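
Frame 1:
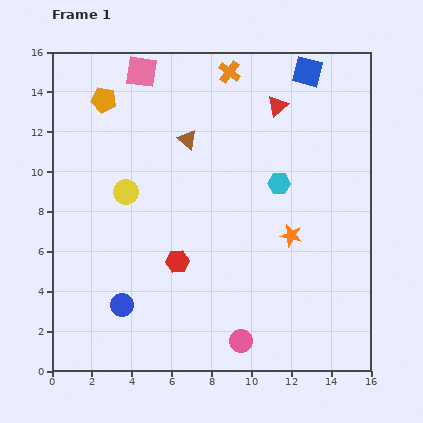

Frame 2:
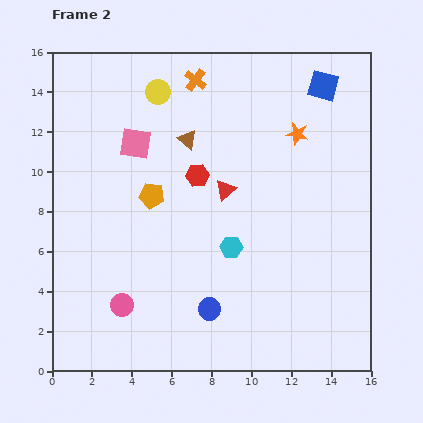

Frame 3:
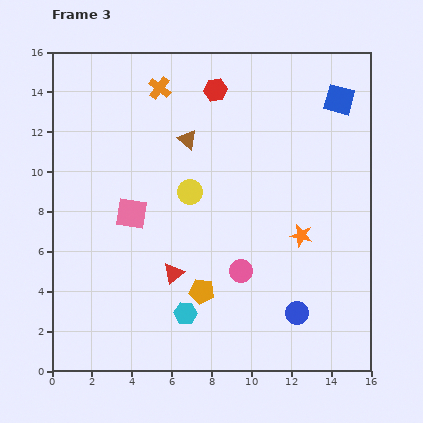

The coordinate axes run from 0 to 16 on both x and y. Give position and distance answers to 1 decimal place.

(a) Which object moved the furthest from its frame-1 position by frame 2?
the pink circle

(moved 6.3; next 5.4)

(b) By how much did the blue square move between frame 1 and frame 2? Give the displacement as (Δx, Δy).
(0.8, -0.7)

The blue square was at (12.8, 15.0) in frame 1 and (13.6, 14.3) in frame 2.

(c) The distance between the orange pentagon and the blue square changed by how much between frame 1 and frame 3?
+1.5

Distance in frame 1: 10.3. Distance in frame 3: 11.8.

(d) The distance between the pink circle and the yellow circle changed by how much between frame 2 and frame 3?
-6.1

Distance in frame 2: 10.9. Distance in frame 3: 4.8.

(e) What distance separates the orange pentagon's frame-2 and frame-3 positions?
5.4

The orange pentagon moved from (5.0, 8.8) to (7.5, 4.0), a distance of √(2.5² + 4.8²) ≈ 5.4.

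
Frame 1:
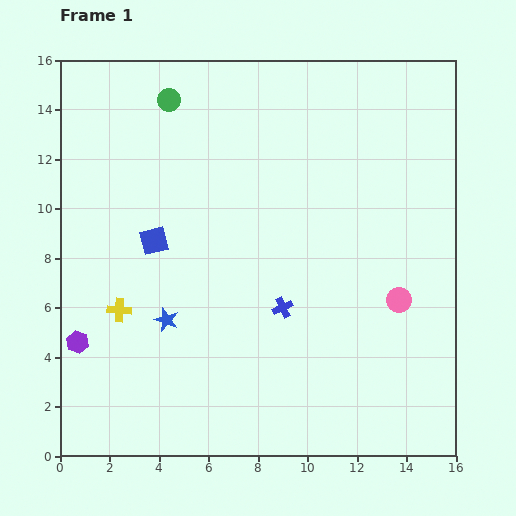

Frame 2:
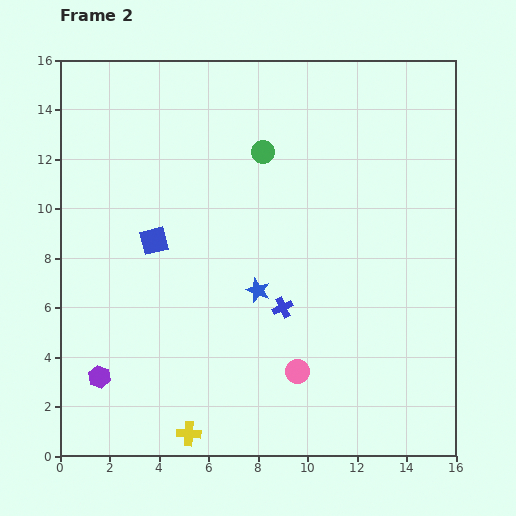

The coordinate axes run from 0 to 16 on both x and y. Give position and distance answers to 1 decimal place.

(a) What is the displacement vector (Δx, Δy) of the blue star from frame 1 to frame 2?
(3.7, 1.2)

The blue star was at (4.3, 5.5) in frame 1 and (8.0, 6.7) in frame 2.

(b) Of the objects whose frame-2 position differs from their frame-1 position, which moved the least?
the purple hexagon

(moved 1.7)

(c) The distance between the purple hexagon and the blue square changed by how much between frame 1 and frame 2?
+0.8

Distance in frame 1: 5.1. Distance in frame 2: 5.9.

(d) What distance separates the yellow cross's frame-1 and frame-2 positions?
5.7

The yellow cross moved from (2.4, 5.9) to (5.2, 0.9), a distance of √(2.8² + 5.0²) ≈ 5.7.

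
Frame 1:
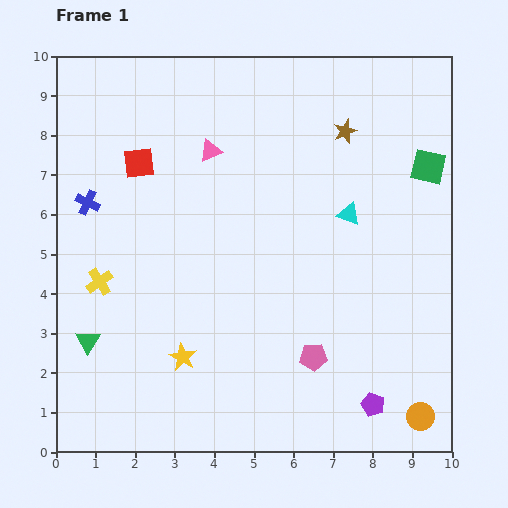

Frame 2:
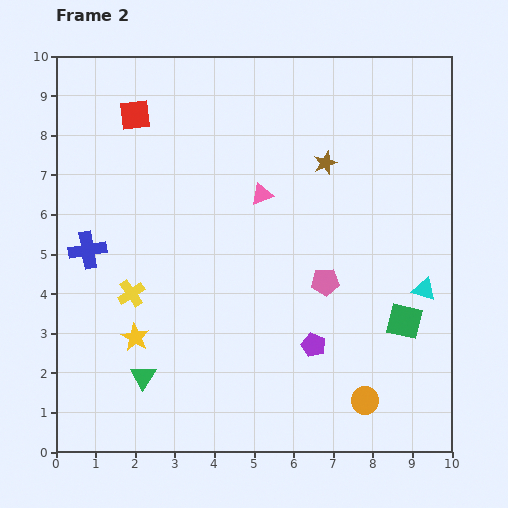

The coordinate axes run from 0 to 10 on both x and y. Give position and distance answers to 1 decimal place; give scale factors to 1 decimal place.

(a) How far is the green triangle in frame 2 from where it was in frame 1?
1.7

The green triangle moved from (0.8, 2.8) to (2.2, 1.9), a distance of √(1.4² + 0.9²) ≈ 1.7.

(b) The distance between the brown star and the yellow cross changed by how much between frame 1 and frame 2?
-1.4

Distance in frame 1: 7.3. Distance in frame 2: 5.9.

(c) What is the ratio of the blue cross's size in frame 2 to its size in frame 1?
1.5×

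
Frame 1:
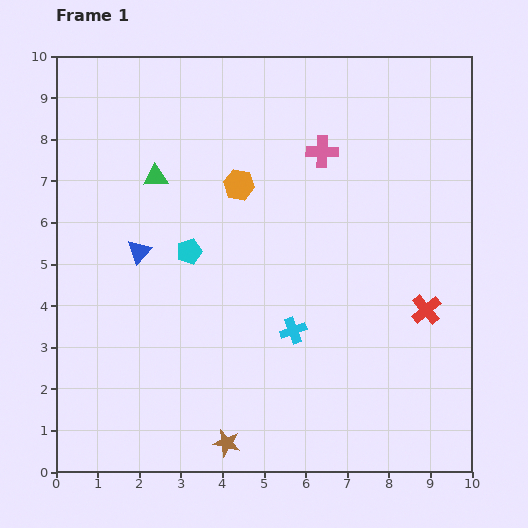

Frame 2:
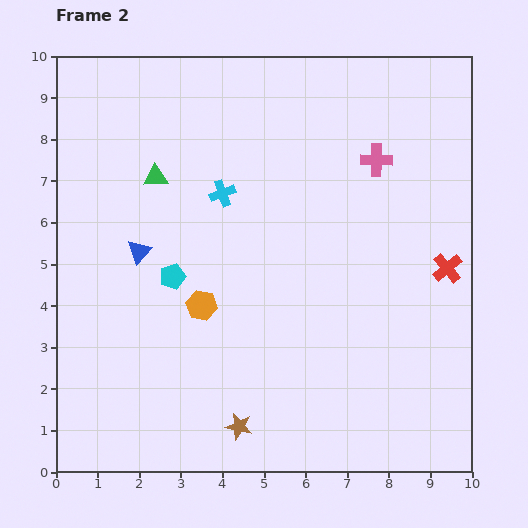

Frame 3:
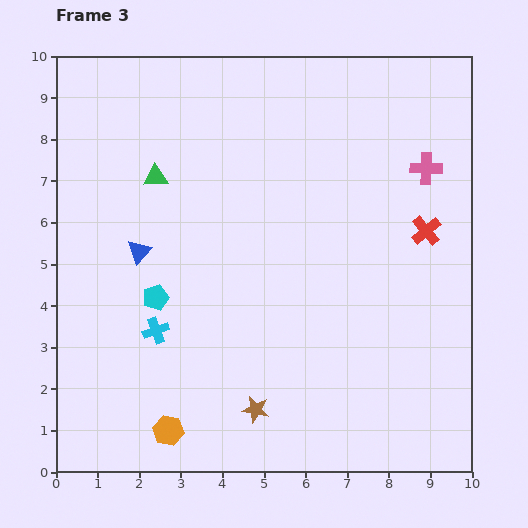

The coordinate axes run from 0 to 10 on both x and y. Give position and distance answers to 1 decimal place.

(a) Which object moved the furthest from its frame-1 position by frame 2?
the cyan cross

(moved 3.7; next 3.0)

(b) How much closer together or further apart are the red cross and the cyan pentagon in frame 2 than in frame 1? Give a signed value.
+0.7

Distance in frame 1: 5.9. Distance in frame 2: 6.6.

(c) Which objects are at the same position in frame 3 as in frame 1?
the blue triangle, the green triangle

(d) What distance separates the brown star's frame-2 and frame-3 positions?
0.6

The brown star moved from (4.4, 1.1) to (4.8, 1.5), a distance of √(0.4² + 0.4²) ≈ 0.6.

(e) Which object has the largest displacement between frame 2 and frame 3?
the cyan cross

(moved 3.7; next 3.1)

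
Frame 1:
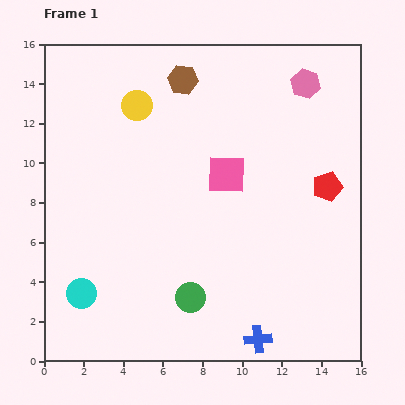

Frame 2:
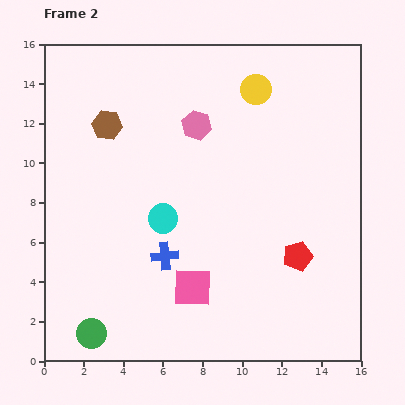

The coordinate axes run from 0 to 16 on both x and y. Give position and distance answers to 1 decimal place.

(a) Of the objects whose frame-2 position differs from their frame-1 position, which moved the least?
the red pentagon

(moved 3.8)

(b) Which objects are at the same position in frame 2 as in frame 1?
none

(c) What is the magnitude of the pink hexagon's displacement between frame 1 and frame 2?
5.9

The pink hexagon moved from (13.2, 14.0) to (7.7, 11.9), a distance of √(5.5² + 2.1²) ≈ 5.9.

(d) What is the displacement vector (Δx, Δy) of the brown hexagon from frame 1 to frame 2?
(-3.8, -2.3)

The brown hexagon was at (7.0, 14.2) in frame 1 and (3.2, 11.9) in frame 2.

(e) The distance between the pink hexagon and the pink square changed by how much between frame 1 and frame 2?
+2.1

Distance in frame 1: 6.1. Distance in frame 2: 8.2.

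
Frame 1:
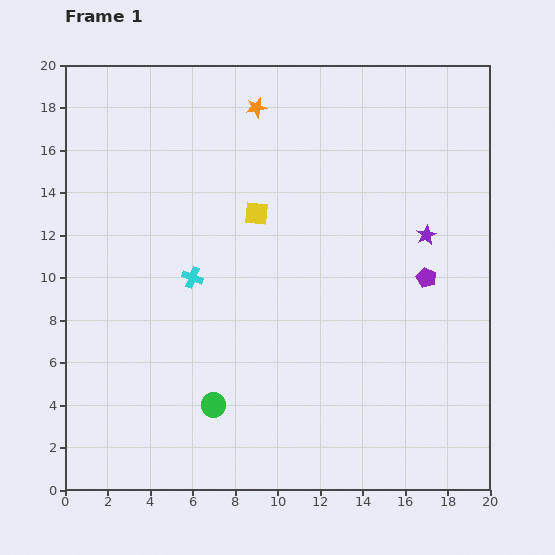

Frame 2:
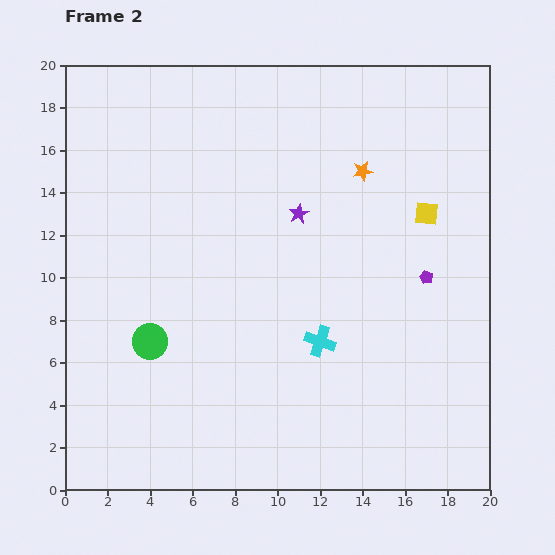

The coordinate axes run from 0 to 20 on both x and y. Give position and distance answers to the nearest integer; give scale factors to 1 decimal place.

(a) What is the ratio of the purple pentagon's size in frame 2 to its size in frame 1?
0.7×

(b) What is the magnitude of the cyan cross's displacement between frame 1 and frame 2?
7

The cyan cross moved from (6, 10) to (12, 7), a distance of √(6² + 3²) ≈ 7.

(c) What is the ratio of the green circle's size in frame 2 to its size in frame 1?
1.5×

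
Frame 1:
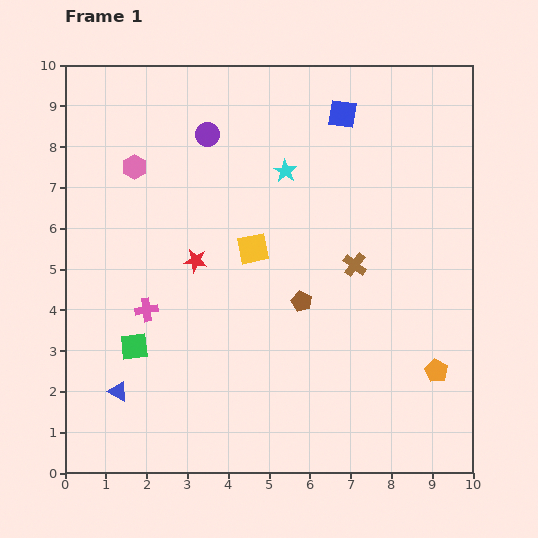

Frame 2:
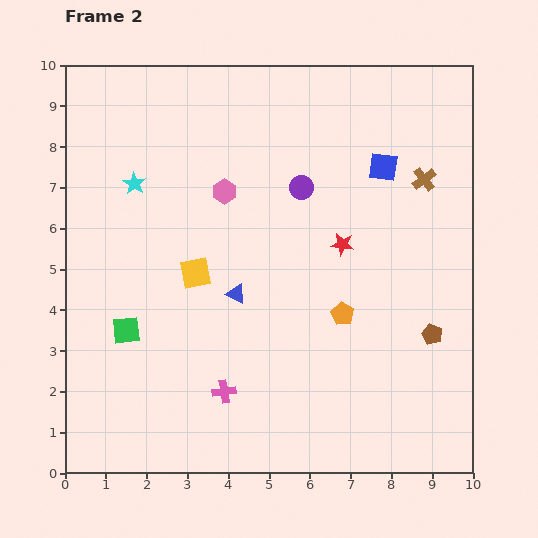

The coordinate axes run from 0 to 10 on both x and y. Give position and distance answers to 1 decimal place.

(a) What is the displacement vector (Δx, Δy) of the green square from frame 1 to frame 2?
(-0.2, 0.4)

The green square was at (1.7, 3.1) in frame 1 and (1.5, 3.5) in frame 2.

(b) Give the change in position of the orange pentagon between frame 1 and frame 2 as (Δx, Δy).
(-2.3, 1.4)

The orange pentagon was at (9.1, 2.5) in frame 1 and (6.8, 3.9) in frame 2.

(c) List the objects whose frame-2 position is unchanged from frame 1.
none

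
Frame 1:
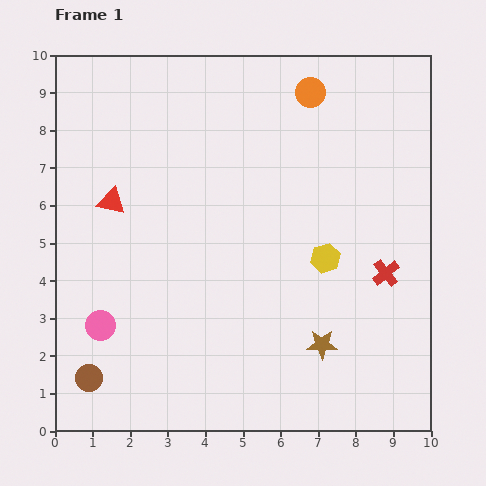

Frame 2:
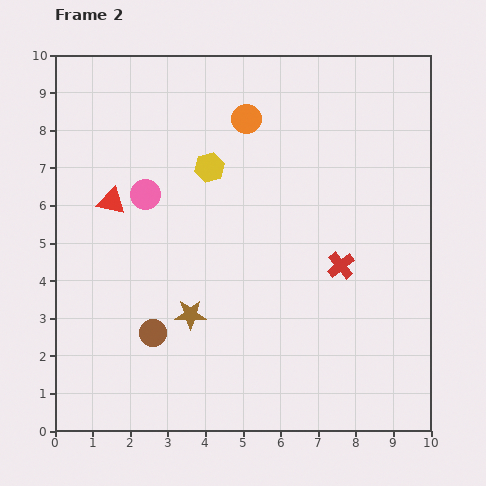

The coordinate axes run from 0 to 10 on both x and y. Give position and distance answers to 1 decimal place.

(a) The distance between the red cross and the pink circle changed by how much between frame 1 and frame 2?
-2.2

Distance in frame 1: 7.7. Distance in frame 2: 5.5.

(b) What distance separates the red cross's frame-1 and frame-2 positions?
1.2

The red cross moved from (8.8, 4.2) to (7.6, 4.4), a distance of √(1.2² + 0.2²) ≈ 1.2.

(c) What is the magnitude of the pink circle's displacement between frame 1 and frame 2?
3.7

The pink circle moved from (1.2, 2.8) to (2.4, 6.3), a distance of √(1.2² + 3.5²) ≈ 3.7.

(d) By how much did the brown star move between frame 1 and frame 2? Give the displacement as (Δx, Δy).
(-3.5, 0.8)

The brown star was at (7.1, 2.3) in frame 1 and (3.6, 3.1) in frame 2.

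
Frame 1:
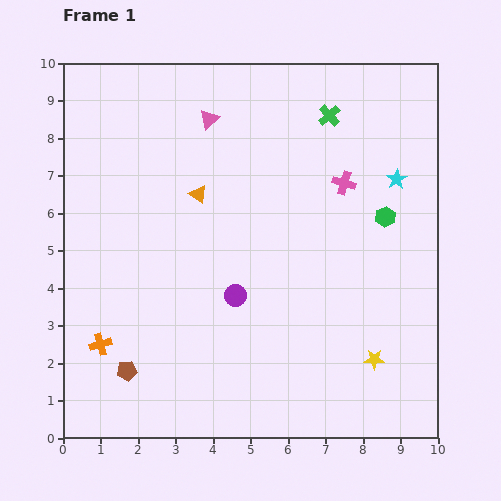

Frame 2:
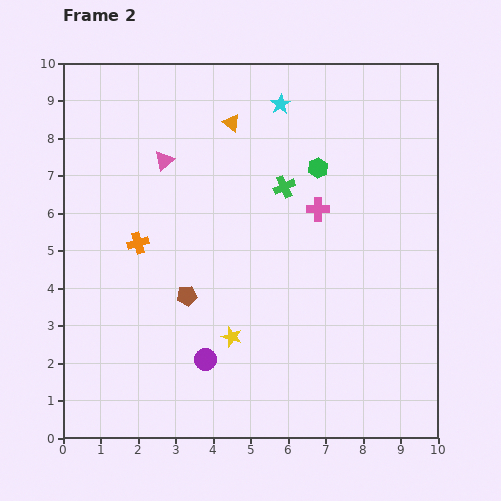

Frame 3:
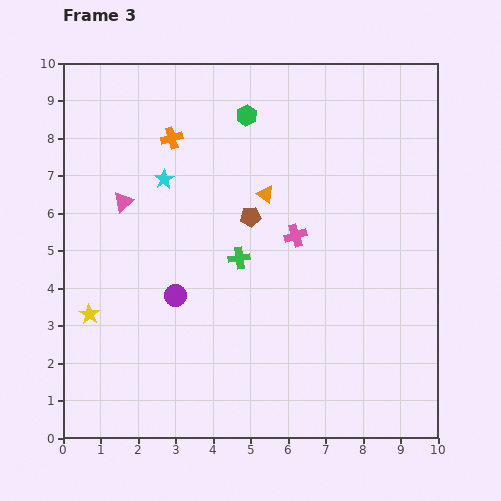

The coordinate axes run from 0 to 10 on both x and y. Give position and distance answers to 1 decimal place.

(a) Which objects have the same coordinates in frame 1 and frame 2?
none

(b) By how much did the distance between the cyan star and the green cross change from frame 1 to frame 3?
+0.4

Distance in frame 1: 2.5. Distance in frame 3: 2.9.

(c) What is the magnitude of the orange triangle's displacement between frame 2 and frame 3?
2.1

The orange triangle moved from (4.5, 8.4) to (5.4, 6.5), a distance of √(0.9² + 1.9²) ≈ 2.1.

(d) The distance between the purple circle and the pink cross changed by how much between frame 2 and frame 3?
-1.4

Distance in frame 2: 5.0. Distance in frame 3: 3.6.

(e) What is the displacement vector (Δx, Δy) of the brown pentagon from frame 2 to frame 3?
(1.7, 2.1)

The brown pentagon was at (3.3, 3.8) in frame 2 and (5.0, 5.9) in frame 3.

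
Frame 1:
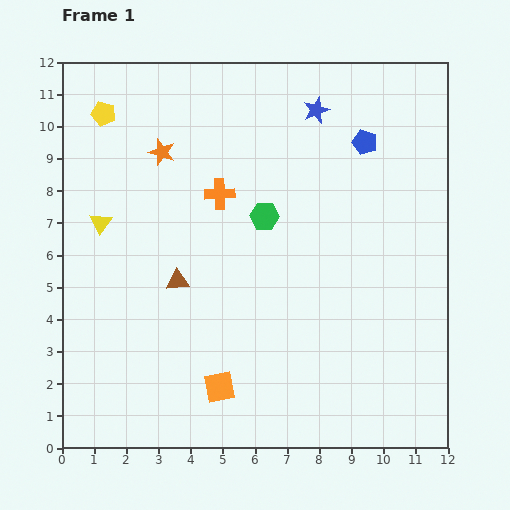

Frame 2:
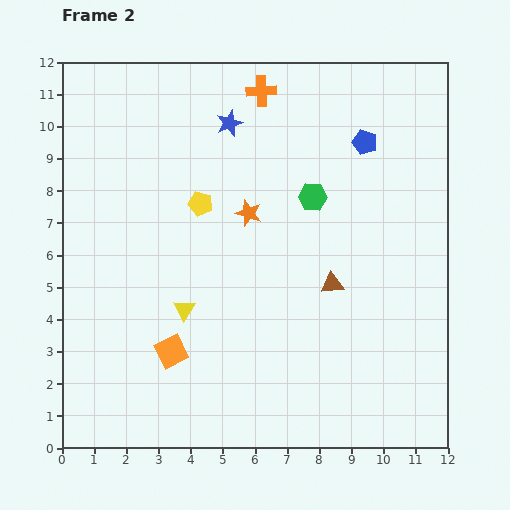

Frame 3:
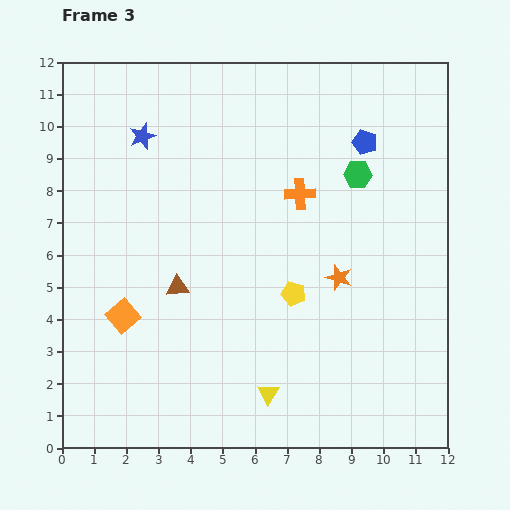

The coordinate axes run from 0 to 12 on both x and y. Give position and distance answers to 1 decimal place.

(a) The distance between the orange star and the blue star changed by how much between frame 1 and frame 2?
-2.1

Distance in frame 1: 5.0. Distance in frame 2: 2.9.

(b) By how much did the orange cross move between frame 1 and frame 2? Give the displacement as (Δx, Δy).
(1.3, 3.2)

The orange cross was at (4.9, 7.9) in frame 1 and (6.2, 11.1) in frame 2.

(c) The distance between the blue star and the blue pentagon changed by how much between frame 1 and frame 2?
+2.4

Distance in frame 1: 1.8. Distance in frame 2: 4.2.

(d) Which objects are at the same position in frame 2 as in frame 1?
the blue pentagon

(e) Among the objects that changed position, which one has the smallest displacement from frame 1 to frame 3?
the brown triangle

(moved 0.2)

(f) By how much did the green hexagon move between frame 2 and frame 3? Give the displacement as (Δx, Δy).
(1.4, 0.7)

The green hexagon was at (7.8, 7.8) in frame 2 and (9.2, 8.5) in frame 3.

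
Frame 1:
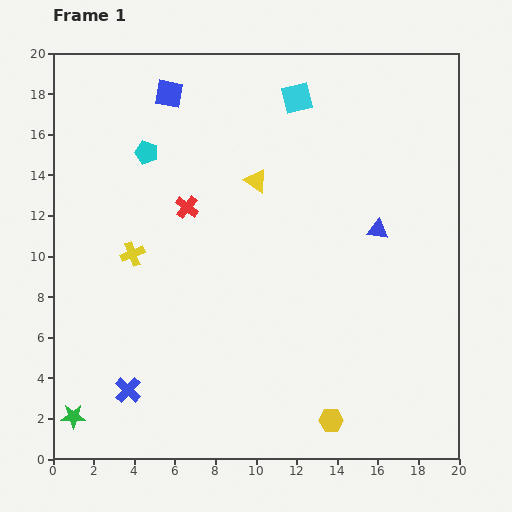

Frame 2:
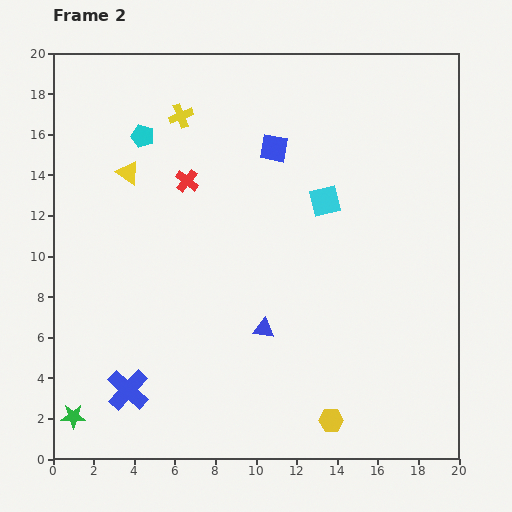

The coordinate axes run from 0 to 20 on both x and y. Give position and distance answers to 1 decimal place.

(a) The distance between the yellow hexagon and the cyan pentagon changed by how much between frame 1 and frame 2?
+0.8

Distance in frame 1: 16.0. Distance in frame 2: 16.8.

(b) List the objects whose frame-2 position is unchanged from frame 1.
the green star, the yellow hexagon, the blue cross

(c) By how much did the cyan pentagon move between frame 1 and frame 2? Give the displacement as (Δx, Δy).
(-0.2, 0.8)

The cyan pentagon was at (4.6, 15.1) in frame 1 and (4.4, 15.9) in frame 2.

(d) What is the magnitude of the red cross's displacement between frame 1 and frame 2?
1.3

The red cross moved from (6.6, 12.4) to (6.6, 13.7), a distance of √(0.0² + 1.3²) ≈ 1.3.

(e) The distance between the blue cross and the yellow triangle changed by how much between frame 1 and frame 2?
-1.4

Distance in frame 1: 12.1. Distance in frame 2: 10.7.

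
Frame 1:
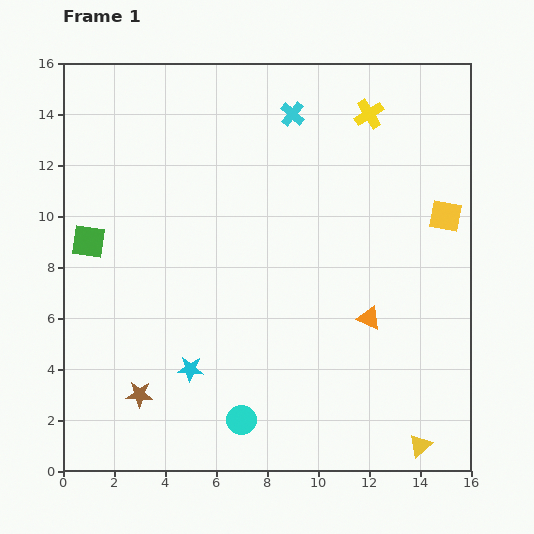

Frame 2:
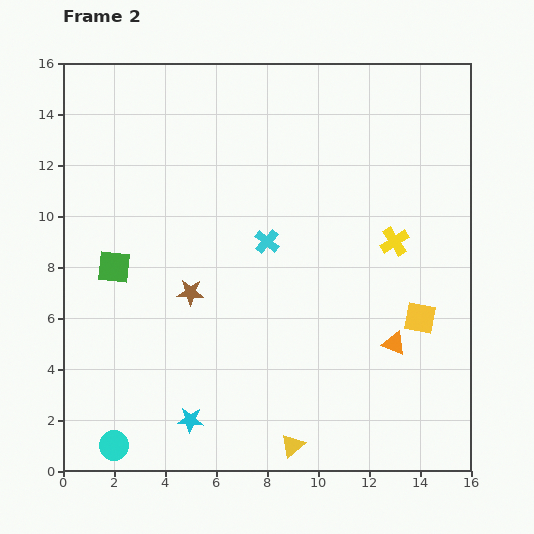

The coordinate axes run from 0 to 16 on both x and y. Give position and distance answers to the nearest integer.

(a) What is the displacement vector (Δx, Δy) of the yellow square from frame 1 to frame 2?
(-1, -4)

The yellow square was at (15, 10) in frame 1 and (14, 6) in frame 2.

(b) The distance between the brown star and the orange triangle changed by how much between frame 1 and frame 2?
-1

Distance in frame 1: 9. Distance in frame 2: 8.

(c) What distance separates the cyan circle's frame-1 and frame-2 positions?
5

The cyan circle moved from (7, 2) to (2, 1), a distance of √(5² + 1²) ≈ 5.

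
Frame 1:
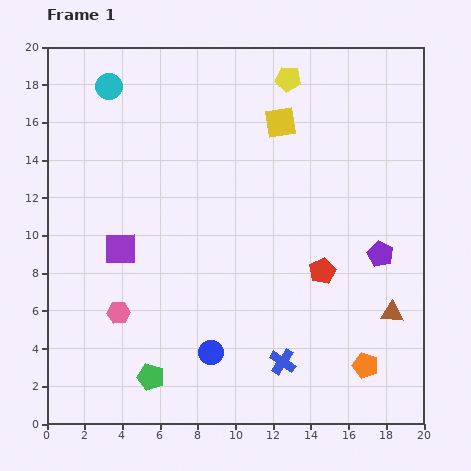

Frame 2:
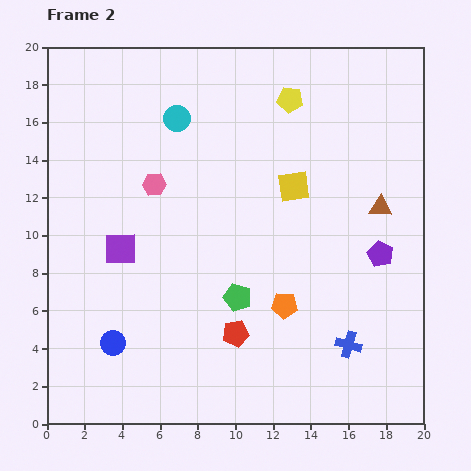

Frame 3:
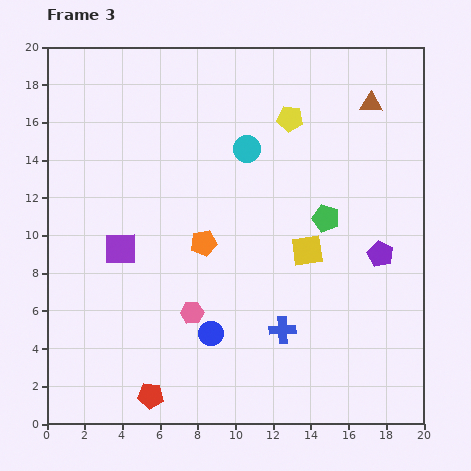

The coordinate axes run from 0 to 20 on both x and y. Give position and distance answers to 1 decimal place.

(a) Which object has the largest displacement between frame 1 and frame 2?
the pink hexagon

(moved 7.1; next 6.2)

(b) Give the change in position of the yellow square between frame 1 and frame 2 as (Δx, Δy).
(0.7, -3.4)

The yellow square was at (12.4, 16.0) in frame 1 and (13.1, 12.6) in frame 2.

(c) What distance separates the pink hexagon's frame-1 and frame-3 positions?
3.9

The pink hexagon moved from (3.8, 5.9) to (7.7, 5.9), a distance of √(3.9² + 0.0²) ≈ 3.9.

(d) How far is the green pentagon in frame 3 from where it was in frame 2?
6.3

The green pentagon moved from (10.1, 6.7) to (14.8, 10.9), a distance of √(4.7² + 4.2²) ≈ 6.3.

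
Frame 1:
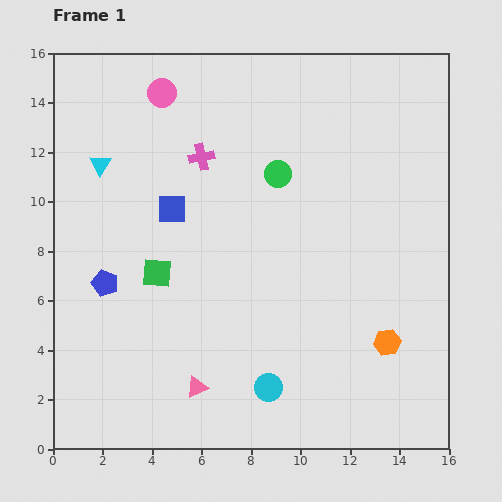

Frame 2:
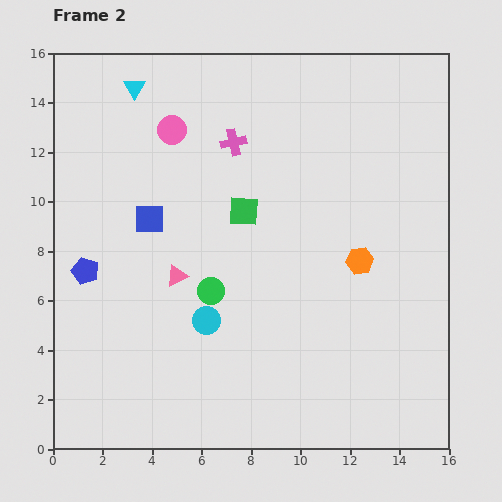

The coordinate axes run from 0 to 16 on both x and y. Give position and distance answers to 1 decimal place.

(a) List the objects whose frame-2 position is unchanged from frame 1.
none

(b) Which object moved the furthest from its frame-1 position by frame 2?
the green circle

(moved 5.4; next 4.6)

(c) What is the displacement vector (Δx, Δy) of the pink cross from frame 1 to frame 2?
(1.3, 0.6)

The pink cross was at (6.0, 11.8) in frame 1 and (7.3, 12.4) in frame 2.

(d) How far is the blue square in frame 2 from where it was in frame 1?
1.0

The blue square moved from (4.8, 9.7) to (3.9, 9.3), a distance of √(0.9² + 0.4²) ≈ 1.0.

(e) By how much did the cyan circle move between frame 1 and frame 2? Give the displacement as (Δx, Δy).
(-2.5, 2.7)

The cyan circle was at (8.7, 2.5) in frame 1 and (6.2, 5.2) in frame 2.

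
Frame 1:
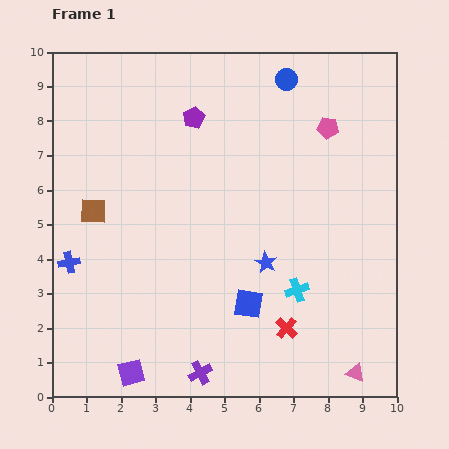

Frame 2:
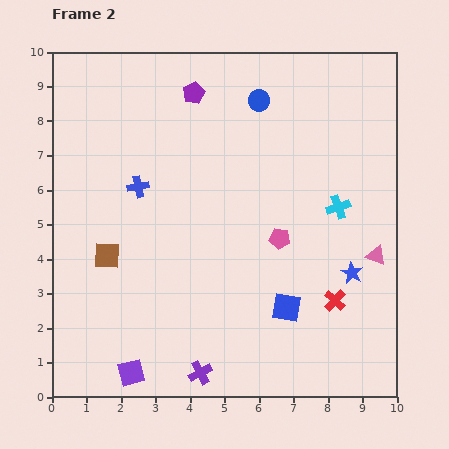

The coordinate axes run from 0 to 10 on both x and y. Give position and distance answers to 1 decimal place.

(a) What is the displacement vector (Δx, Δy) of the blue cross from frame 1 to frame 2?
(2.0, 2.2)

The blue cross was at (0.5, 3.9) in frame 1 and (2.5, 6.1) in frame 2.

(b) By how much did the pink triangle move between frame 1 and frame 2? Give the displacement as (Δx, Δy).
(0.6, 3.4)

The pink triangle was at (8.8, 0.7) in frame 1 and (9.4, 4.1) in frame 2.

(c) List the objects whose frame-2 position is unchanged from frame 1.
the purple cross, the purple square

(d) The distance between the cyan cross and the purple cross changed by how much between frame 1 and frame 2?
+2.5

Distance in frame 1: 3.7. Distance in frame 2: 6.2.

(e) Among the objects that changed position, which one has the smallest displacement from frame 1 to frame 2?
the purple pentagon

(moved 0.7)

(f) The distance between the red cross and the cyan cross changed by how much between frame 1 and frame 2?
+1.6

Distance in frame 1: 1.1. Distance in frame 2: 2.7.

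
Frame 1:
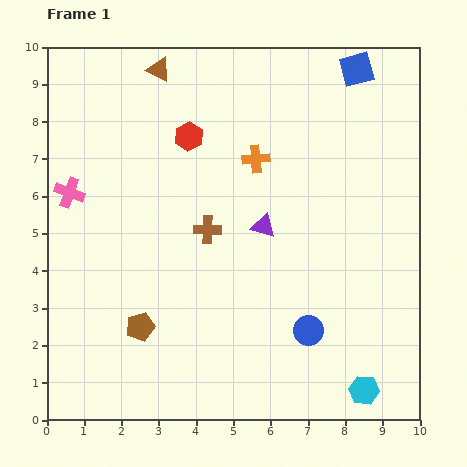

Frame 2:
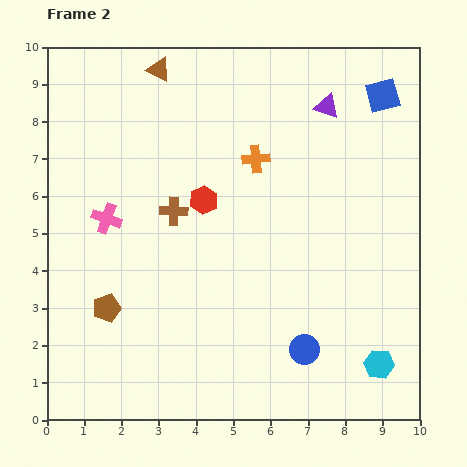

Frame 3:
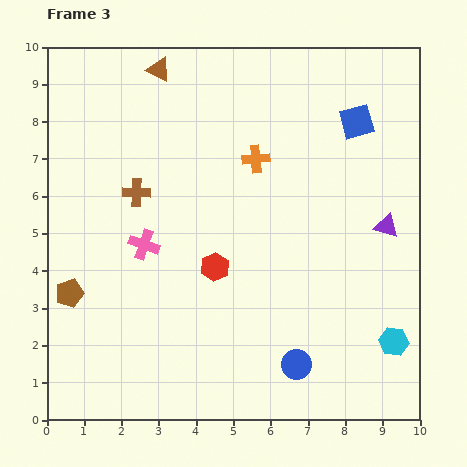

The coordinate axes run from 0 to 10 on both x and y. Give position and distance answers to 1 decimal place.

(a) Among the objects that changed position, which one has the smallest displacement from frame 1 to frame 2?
the blue circle

(moved 0.5)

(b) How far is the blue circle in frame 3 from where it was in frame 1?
0.9

The blue circle moved from (7.0, 2.4) to (6.7, 1.5), a distance of √(0.3² + 0.9²) ≈ 0.9.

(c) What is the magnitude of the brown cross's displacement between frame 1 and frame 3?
2.1

The brown cross moved from (4.3, 5.1) to (2.4, 6.1), a distance of √(1.9² + 1.0²) ≈ 2.1.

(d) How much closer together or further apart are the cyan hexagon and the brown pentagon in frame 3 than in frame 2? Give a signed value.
+1.3

Distance in frame 2: 7.5. Distance in frame 3: 8.8.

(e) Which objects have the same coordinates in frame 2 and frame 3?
the brown triangle, the orange cross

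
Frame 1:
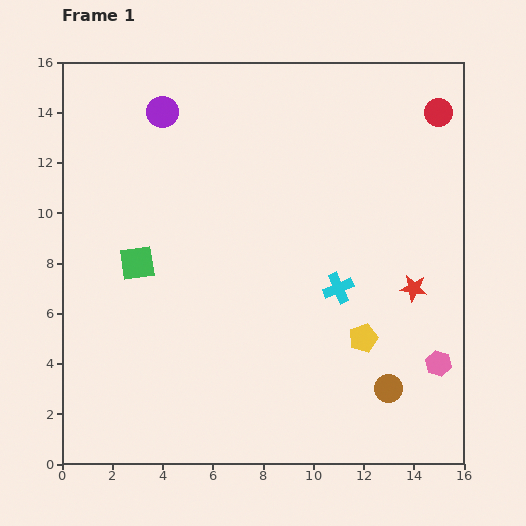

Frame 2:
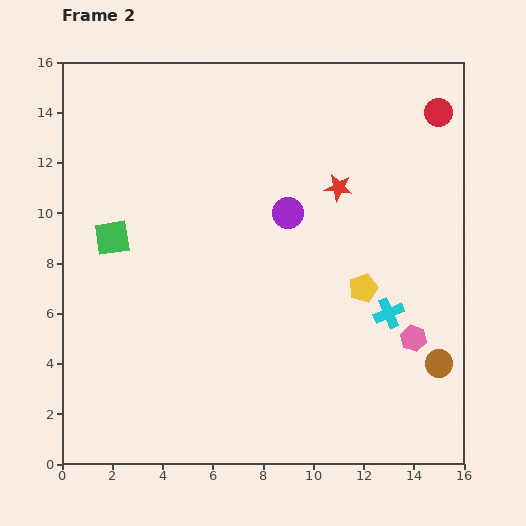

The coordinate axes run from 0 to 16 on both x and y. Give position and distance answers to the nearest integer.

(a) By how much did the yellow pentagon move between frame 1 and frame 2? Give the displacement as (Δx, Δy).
(0, 2)

The yellow pentagon was at (12, 5) in frame 1 and (12, 7) in frame 2.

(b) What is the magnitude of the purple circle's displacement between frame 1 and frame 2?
6

The purple circle moved from (4, 14) to (9, 10), a distance of √(5² + 4²) ≈ 6.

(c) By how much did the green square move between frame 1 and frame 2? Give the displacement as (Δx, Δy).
(-1, 1)

The green square was at (3, 8) in frame 1 and (2, 9) in frame 2.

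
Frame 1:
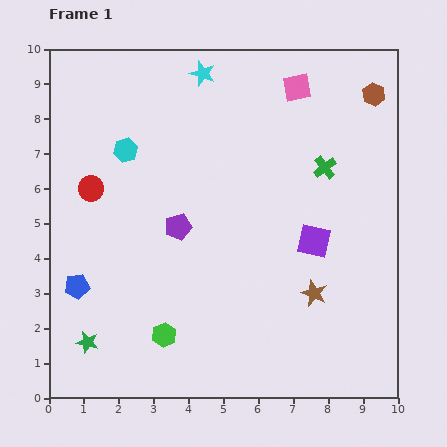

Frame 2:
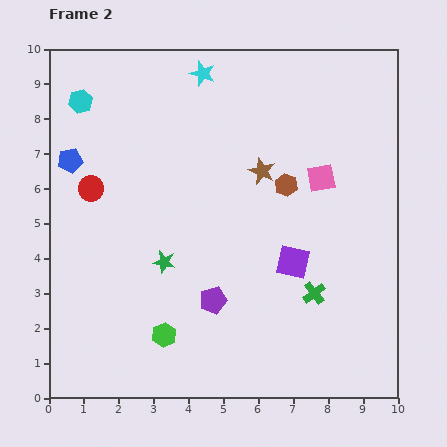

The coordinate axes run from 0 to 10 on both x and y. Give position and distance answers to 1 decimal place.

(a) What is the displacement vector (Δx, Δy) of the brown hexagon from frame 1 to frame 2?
(-2.5, -2.6)

The brown hexagon was at (9.3, 8.7) in frame 1 and (6.8, 6.1) in frame 2.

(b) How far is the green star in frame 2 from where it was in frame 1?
3.2

The green star moved from (1.1, 1.6) to (3.3, 3.9), a distance of √(2.2² + 2.3²) ≈ 3.2.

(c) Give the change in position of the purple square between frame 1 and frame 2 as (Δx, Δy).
(-0.6, -0.6)

The purple square was at (7.6, 4.5) in frame 1 and (7.0, 3.9) in frame 2.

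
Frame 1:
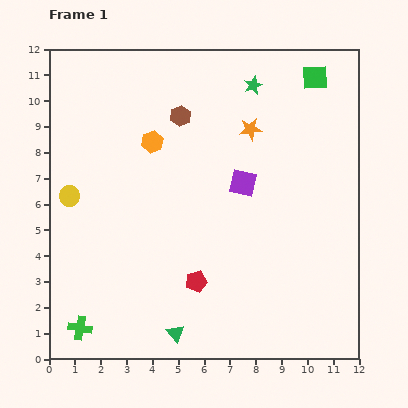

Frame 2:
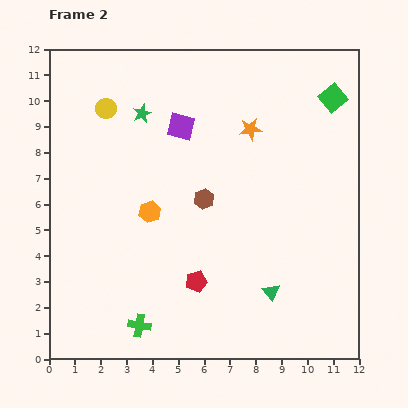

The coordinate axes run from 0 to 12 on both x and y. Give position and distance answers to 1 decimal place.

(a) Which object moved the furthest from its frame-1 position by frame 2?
the green star

(moved 4.4; next 4.0)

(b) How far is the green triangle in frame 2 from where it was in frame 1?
4.0

The green triangle moved from (4.9, 1.0) to (8.6, 2.6), a distance of √(3.7² + 1.6²) ≈ 4.0.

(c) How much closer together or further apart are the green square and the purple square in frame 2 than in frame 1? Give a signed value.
+1.0

Distance in frame 1: 5.0. Distance in frame 2: 6.0.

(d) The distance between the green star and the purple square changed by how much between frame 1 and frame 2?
-2.2

Distance in frame 1: 3.8. Distance in frame 2: 1.6.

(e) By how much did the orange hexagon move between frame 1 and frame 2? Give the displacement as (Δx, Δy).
(-0.1, -2.7)

The orange hexagon was at (4.0, 8.4) in frame 1 and (3.9, 5.7) in frame 2.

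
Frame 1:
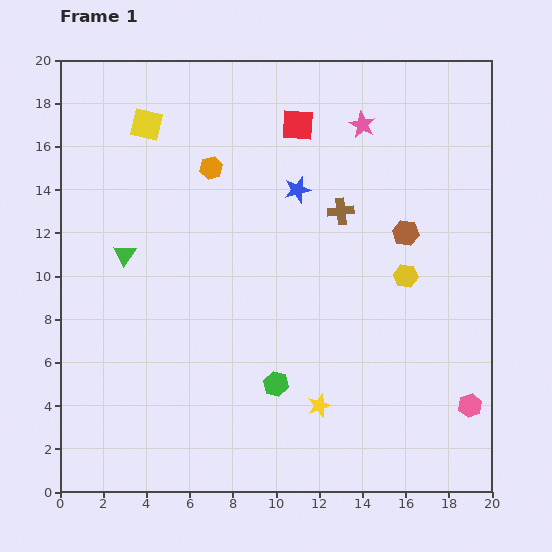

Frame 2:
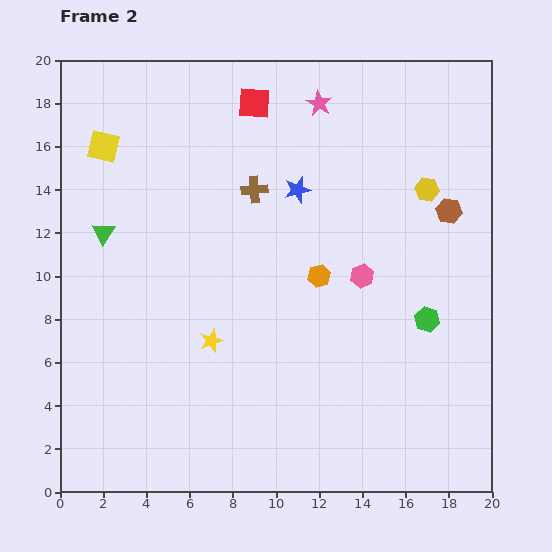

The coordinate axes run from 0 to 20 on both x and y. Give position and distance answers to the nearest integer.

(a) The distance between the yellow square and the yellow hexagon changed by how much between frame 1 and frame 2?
+1

Distance in frame 1: 14. Distance in frame 2: 15.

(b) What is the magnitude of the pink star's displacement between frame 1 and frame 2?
2

The pink star moved from (14, 17) to (12, 18), a distance of √(2² + 1²) ≈ 2.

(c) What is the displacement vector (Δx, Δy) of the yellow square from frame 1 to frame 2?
(-2, -1)

The yellow square was at (4, 17) in frame 1 and (2, 16) in frame 2.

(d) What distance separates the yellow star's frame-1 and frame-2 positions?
6

The yellow star moved from (12, 4) to (7, 7), a distance of √(5² + 3²) ≈ 6.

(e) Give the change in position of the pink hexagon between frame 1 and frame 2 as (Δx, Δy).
(-5, 6)

The pink hexagon was at (19, 4) in frame 1 and (14, 10) in frame 2.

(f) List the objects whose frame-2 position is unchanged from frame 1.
the blue star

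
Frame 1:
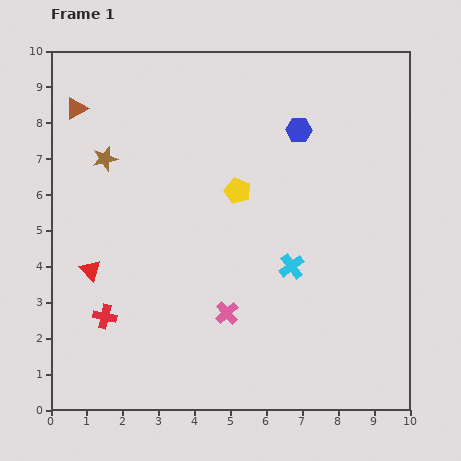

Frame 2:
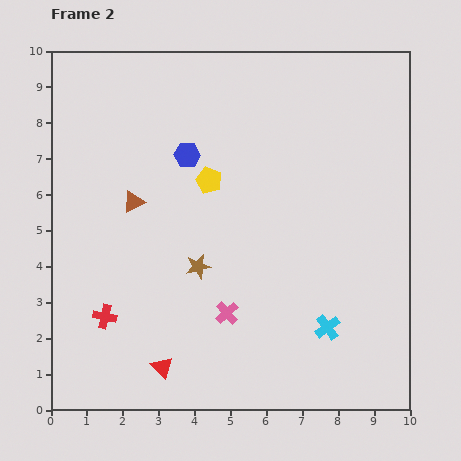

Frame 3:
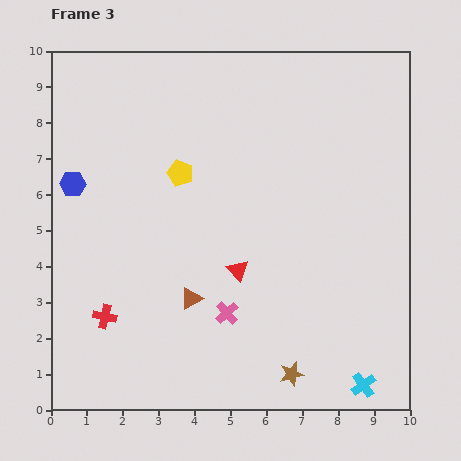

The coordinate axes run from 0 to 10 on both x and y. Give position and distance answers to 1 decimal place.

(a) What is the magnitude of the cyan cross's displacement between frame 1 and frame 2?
2.0

The cyan cross moved from (6.7, 4.0) to (7.7, 2.3), a distance of √(1.0² + 1.7²) ≈ 2.0.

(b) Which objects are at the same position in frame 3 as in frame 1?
the red cross, the pink cross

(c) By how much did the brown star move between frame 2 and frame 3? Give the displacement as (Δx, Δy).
(2.6, -3.0)

The brown star was at (4.1, 4.0) in frame 2 and (6.7, 1.0) in frame 3.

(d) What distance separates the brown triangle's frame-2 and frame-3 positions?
3.1

The brown triangle moved from (2.3, 5.8) to (3.9, 3.1), a distance of √(1.6² + 2.7²) ≈ 3.1.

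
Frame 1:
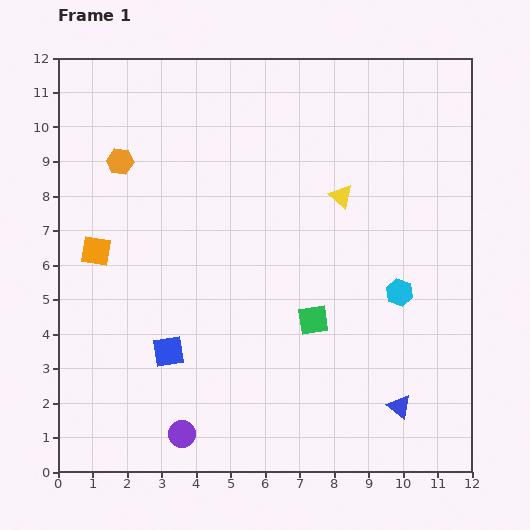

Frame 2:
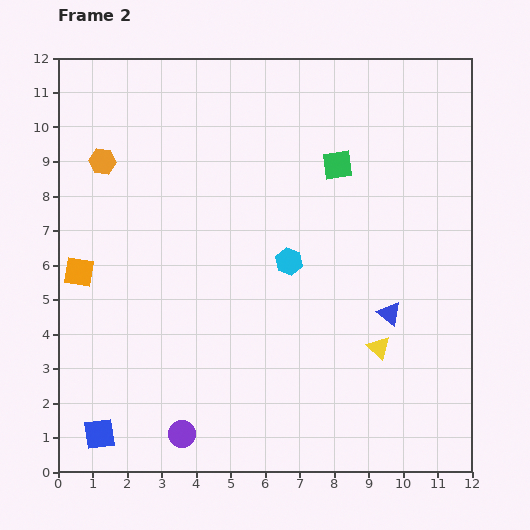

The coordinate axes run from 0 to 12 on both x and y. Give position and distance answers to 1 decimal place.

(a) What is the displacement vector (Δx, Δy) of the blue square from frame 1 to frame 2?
(-2.0, -2.4)

The blue square was at (3.2, 3.5) in frame 1 and (1.2, 1.1) in frame 2.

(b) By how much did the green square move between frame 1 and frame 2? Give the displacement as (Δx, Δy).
(0.7, 4.5)

The green square was at (7.4, 4.4) in frame 1 and (8.1, 8.9) in frame 2.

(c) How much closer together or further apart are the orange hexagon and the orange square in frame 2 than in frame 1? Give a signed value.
+0.6

Distance in frame 1: 2.7. Distance in frame 2: 3.3.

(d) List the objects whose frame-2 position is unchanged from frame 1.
the purple circle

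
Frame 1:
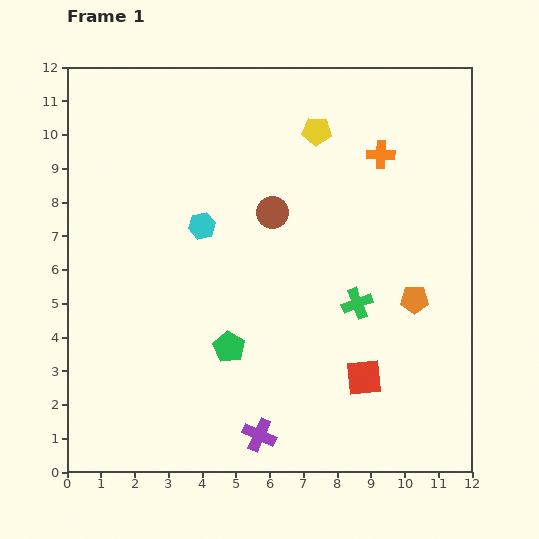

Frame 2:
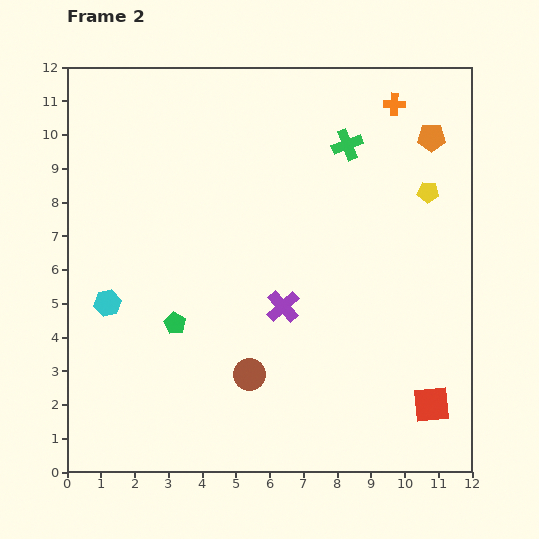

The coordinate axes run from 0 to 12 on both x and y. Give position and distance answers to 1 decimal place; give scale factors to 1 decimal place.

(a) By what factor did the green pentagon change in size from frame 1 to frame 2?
0.7×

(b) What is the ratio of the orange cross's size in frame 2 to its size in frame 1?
0.8×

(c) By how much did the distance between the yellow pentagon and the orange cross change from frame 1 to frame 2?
+0.8

Distance in frame 1: 2.0. Distance in frame 2: 2.8.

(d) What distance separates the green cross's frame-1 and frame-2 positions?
4.7

The green cross moved from (8.6, 5.0) to (8.3, 9.7), a distance of √(0.3² + 4.7²) ≈ 4.7.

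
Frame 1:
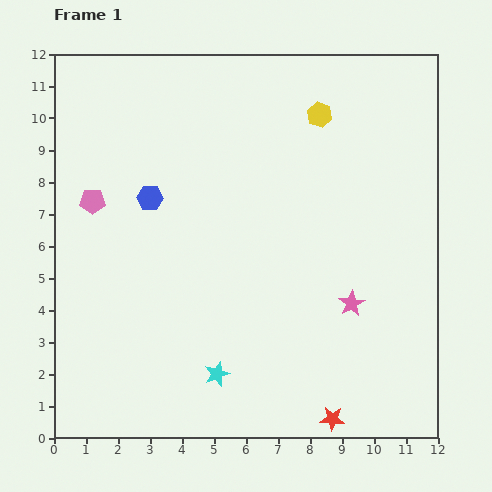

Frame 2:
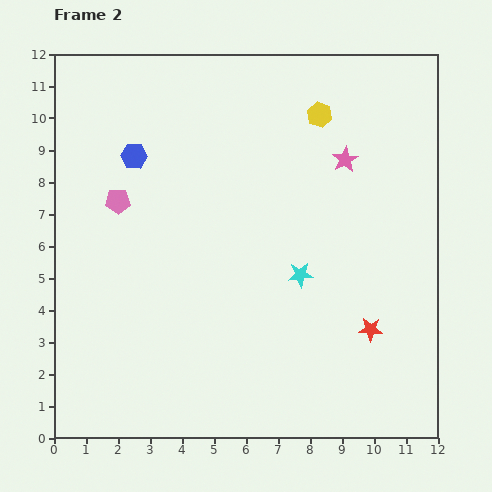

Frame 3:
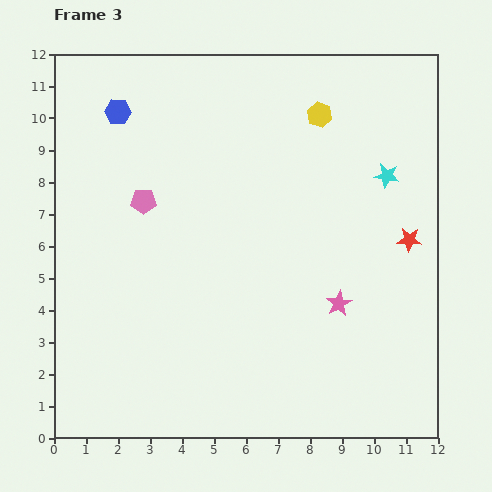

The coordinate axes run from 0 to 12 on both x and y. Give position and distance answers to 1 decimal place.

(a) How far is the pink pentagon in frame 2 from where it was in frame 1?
0.8

The pink pentagon moved from (1.2, 7.4) to (2.0, 7.4), a distance of √(0.8² + 0.0²) ≈ 0.8.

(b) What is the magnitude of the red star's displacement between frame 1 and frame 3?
6.1

The red star moved from (8.7, 0.6) to (11.1, 6.2), a distance of √(2.4² + 5.6²) ≈ 6.1.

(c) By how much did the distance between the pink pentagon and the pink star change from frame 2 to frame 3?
-0.3

Distance in frame 2: 7.2. Distance in frame 3: 6.9.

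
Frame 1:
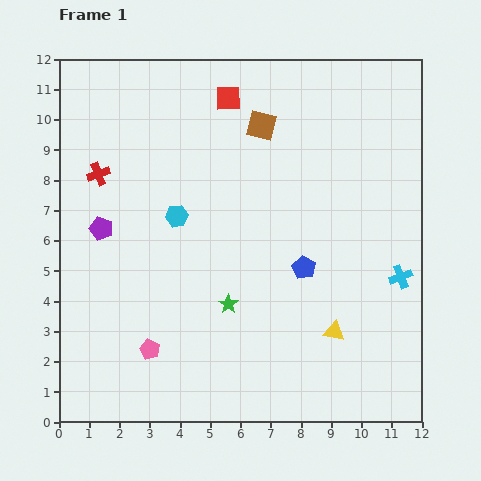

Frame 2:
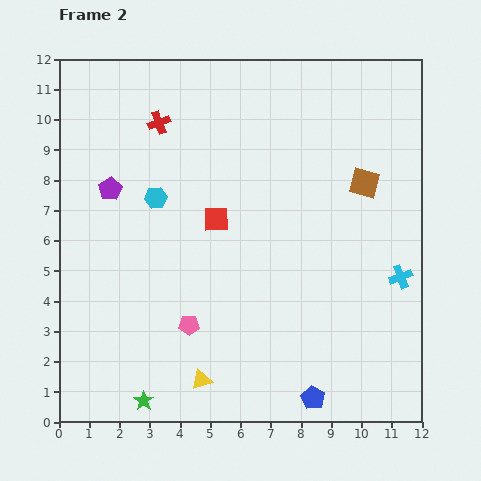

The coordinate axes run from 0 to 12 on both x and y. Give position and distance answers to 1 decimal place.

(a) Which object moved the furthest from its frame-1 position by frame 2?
the yellow triangle

(moved 4.7; next 4.3)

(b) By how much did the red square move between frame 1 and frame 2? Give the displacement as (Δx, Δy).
(-0.4, -4.0)

The red square was at (5.6, 10.7) in frame 1 and (5.2, 6.7) in frame 2.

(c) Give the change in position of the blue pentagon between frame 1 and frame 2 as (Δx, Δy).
(0.3, -4.3)

The blue pentagon was at (8.1, 5.1) in frame 1 and (8.4, 0.8) in frame 2.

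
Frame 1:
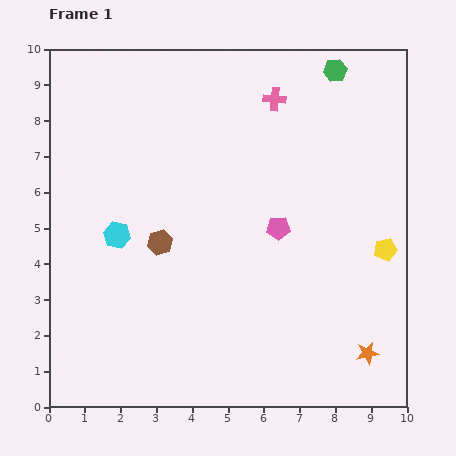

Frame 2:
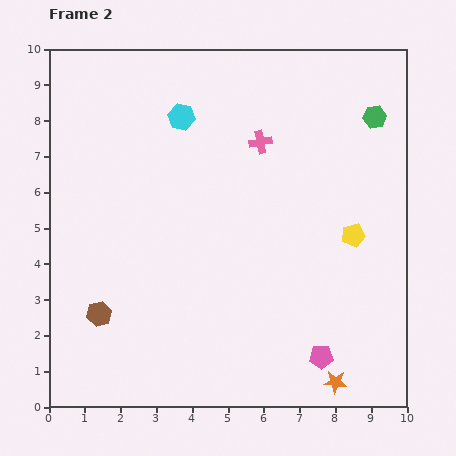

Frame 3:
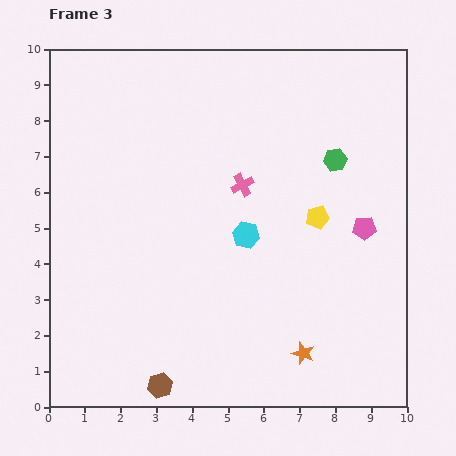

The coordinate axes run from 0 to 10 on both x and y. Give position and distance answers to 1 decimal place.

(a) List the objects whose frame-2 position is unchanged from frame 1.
none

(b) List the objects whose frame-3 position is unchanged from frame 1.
none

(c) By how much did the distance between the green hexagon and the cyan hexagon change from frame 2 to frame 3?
-2.1

Distance in frame 2: 5.4. Distance in frame 3: 3.3.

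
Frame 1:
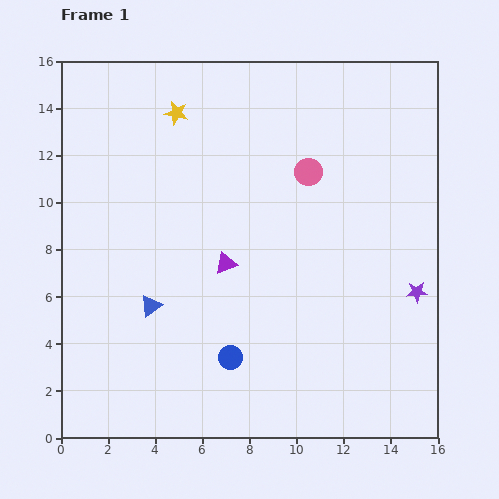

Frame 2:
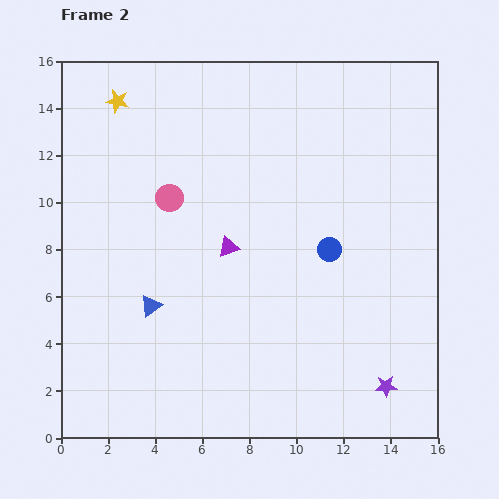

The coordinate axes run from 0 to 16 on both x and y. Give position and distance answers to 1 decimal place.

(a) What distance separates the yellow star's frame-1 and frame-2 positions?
2.5

The yellow star moved from (4.9, 13.8) to (2.4, 14.3), a distance of √(2.5² + 0.5²) ≈ 2.5.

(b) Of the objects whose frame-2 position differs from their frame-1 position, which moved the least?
the purple triangle

(moved 0.7)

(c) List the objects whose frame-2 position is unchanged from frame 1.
the blue triangle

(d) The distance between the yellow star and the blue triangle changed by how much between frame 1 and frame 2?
+0.5

Distance in frame 1: 8.3. Distance in frame 2: 8.8.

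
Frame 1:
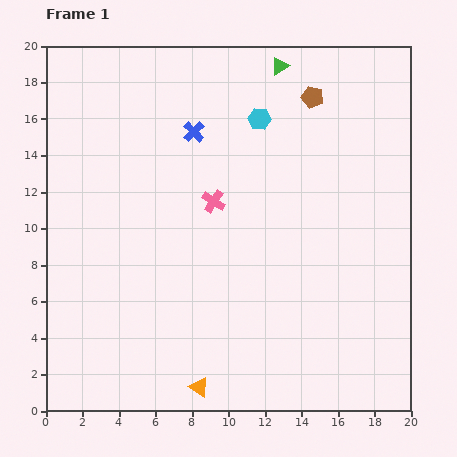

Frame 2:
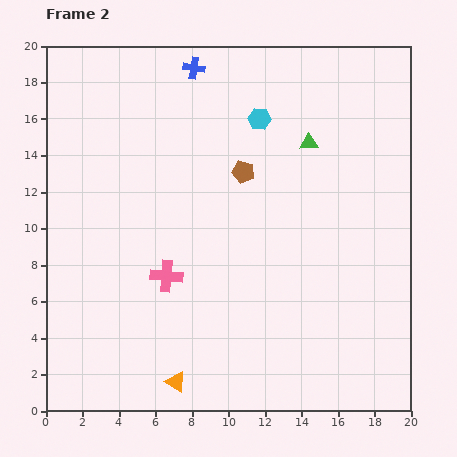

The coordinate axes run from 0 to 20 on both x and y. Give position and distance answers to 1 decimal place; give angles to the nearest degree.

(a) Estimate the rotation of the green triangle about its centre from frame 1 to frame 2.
29° clockwise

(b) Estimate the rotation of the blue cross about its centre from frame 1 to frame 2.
37° counter-clockwise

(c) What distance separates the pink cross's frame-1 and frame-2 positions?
4.9

The pink cross moved from (9.2, 11.5) to (6.6, 7.4), a distance of √(2.6² + 4.1²) ≈ 4.9.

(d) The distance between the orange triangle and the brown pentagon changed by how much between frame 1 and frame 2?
-5.0

Distance in frame 1: 17.1. Distance in frame 2: 12.1.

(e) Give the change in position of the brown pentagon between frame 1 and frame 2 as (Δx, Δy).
(-3.8, -4.1)

The brown pentagon was at (14.6, 17.2) in frame 1 and (10.8, 13.1) in frame 2.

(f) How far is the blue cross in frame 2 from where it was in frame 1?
3.5

The blue cross moved from (8.1, 15.3) to (8.1, 18.8), a distance of √(0.0² + 3.5²) ≈ 3.5.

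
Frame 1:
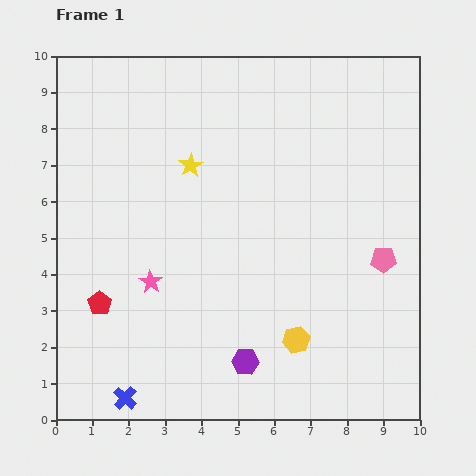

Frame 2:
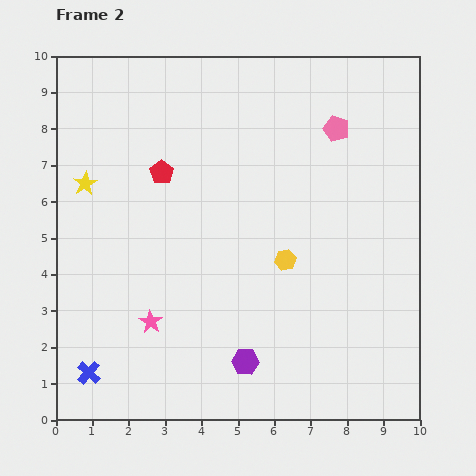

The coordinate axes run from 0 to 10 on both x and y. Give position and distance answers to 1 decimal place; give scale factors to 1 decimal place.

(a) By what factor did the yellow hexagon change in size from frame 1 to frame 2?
0.8×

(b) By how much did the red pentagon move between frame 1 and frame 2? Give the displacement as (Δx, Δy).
(1.7, 3.6)

The red pentagon was at (1.2, 3.2) in frame 1 and (2.9, 6.8) in frame 2.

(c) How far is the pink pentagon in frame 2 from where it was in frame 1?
3.8

The pink pentagon moved from (9.0, 4.4) to (7.7, 8.0), a distance of √(1.3² + 3.6²) ≈ 3.8.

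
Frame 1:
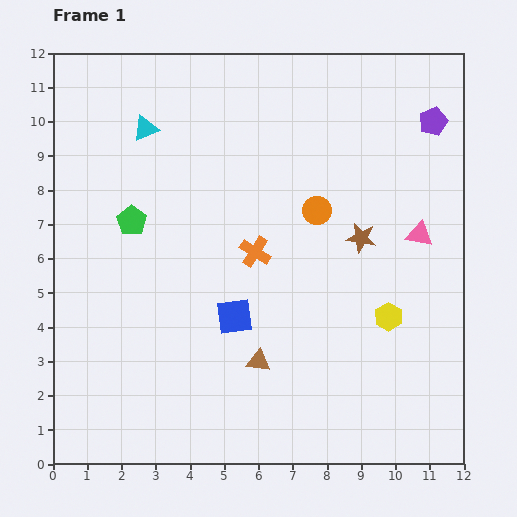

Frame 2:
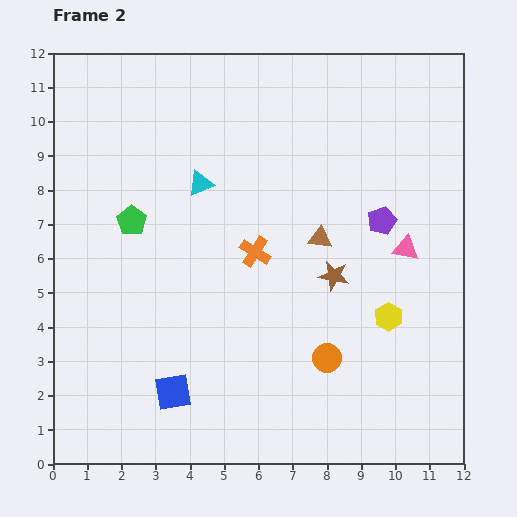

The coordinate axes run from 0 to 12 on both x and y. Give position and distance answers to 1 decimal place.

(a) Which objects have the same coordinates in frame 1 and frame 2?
the yellow hexagon, the green pentagon, the orange cross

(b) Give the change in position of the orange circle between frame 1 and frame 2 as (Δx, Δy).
(0.3, -4.3)

The orange circle was at (7.7, 7.4) in frame 1 and (8.0, 3.1) in frame 2.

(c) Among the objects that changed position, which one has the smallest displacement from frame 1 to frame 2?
the pink triangle

(moved 0.6)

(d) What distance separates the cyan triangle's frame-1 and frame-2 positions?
2.3

The cyan triangle moved from (2.7, 9.8) to (4.3, 8.2), a distance of √(1.6² + 1.6²) ≈ 2.3.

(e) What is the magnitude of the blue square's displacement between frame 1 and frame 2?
2.8

The blue square moved from (5.3, 4.3) to (3.5, 2.1), a distance of √(1.8² + 2.2²) ≈ 2.8.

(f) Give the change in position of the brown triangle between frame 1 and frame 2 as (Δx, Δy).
(1.8, 3.6)

The brown triangle was at (6.0, 3.0) in frame 1 and (7.8, 6.6) in frame 2.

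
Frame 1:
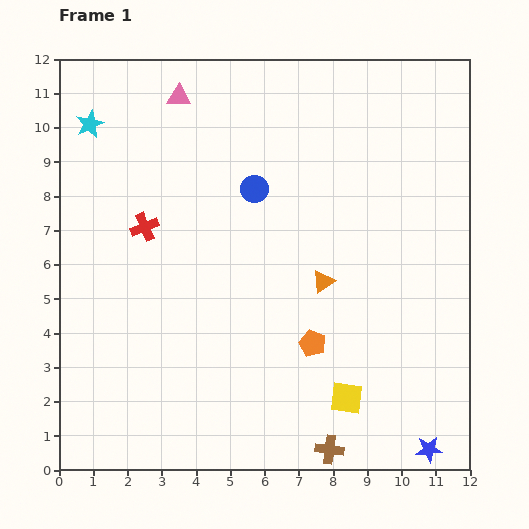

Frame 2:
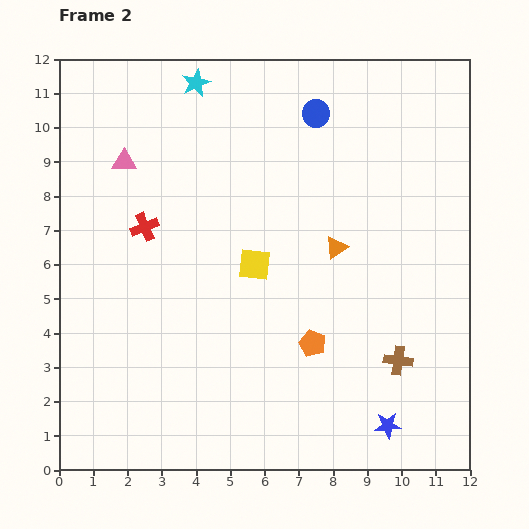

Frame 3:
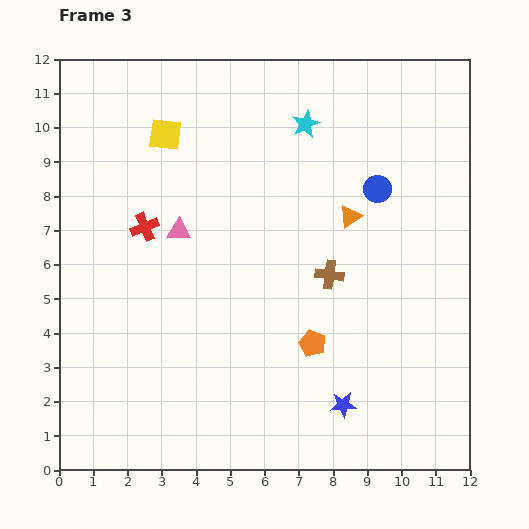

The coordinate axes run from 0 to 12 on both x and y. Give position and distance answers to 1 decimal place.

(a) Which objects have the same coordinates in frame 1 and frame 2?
the orange pentagon, the red cross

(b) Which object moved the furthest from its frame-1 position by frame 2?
the yellow square

(moved 4.7; next 3.3)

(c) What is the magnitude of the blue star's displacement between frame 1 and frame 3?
2.8

The blue star moved from (10.8, 0.6) to (8.3, 1.9), a distance of √(2.5² + 1.3²) ≈ 2.8.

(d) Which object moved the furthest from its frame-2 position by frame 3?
the yellow square

(moved 4.6; next 3.4)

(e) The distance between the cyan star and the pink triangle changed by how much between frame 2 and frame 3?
+1.7

Distance in frame 2: 3.1. Distance in frame 3: 4.8.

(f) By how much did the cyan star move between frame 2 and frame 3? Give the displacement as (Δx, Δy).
(3.2, -1.2)

The cyan star was at (4.0, 11.3) in frame 2 and (7.2, 10.1) in frame 3.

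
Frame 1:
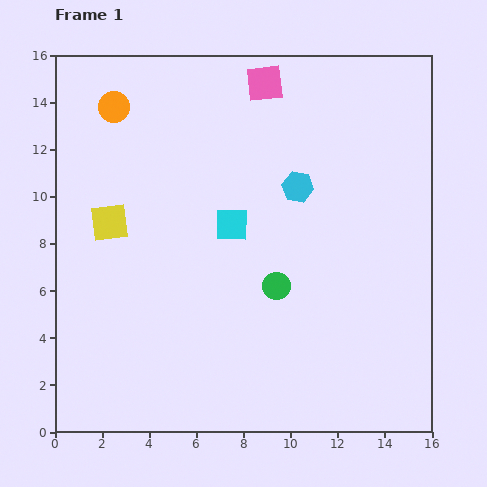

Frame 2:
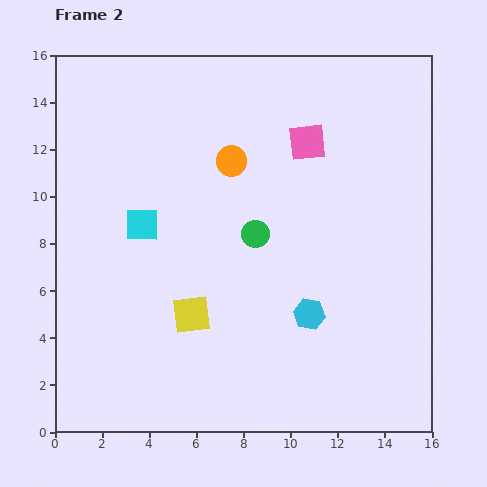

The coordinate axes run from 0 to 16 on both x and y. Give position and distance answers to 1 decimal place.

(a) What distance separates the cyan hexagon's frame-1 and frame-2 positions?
5.4

The cyan hexagon moved from (10.3, 10.4) to (10.8, 5.0), a distance of √(0.5² + 5.4²) ≈ 5.4.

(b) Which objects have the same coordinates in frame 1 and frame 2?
none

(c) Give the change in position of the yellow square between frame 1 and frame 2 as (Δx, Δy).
(3.5, -3.9)

The yellow square was at (2.3, 8.9) in frame 1 and (5.8, 5.0) in frame 2.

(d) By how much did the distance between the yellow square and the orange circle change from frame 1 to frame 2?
+1.8

Distance in frame 1: 4.9. Distance in frame 2: 6.7.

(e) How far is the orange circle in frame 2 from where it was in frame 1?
5.5

The orange circle moved from (2.5, 13.8) to (7.5, 11.5), a distance of √(5.0² + 2.3²) ≈ 5.5.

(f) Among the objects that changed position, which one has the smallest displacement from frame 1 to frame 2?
the green circle

(moved 2.4)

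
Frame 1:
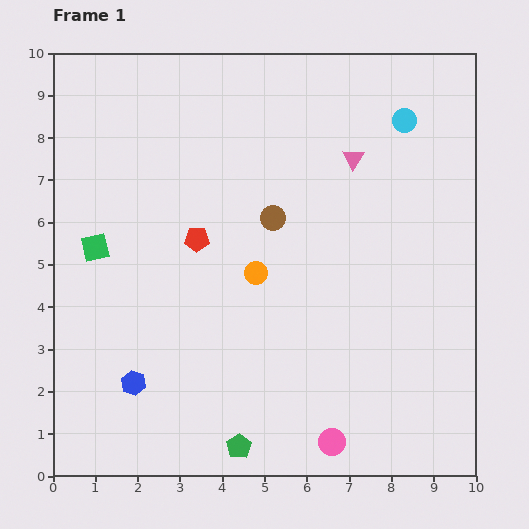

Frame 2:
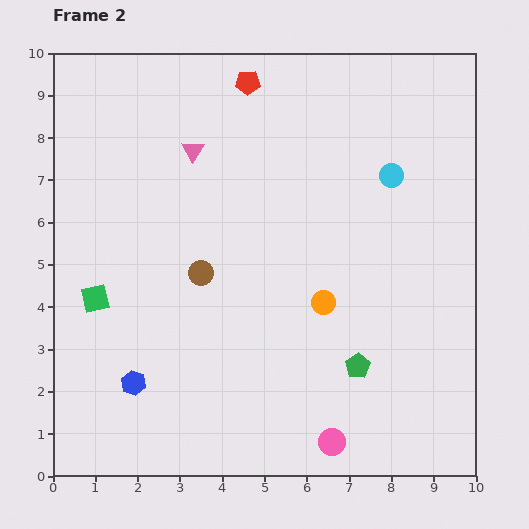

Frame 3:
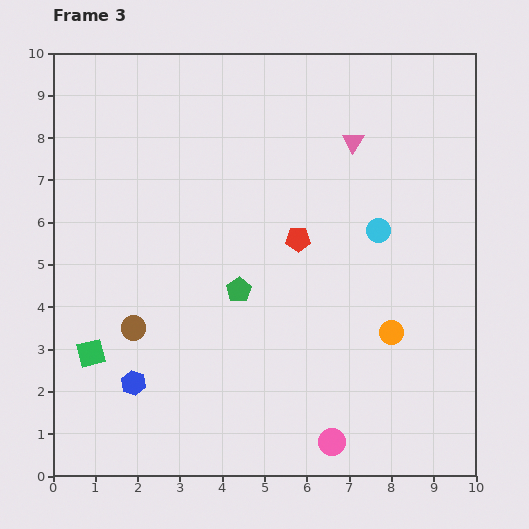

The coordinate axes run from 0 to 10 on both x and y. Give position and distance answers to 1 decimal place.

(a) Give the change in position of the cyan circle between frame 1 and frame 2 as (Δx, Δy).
(-0.3, -1.3)

The cyan circle was at (8.3, 8.4) in frame 1 and (8.0, 7.1) in frame 2.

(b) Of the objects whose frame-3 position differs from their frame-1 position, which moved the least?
the pink triangle

(moved 0.4)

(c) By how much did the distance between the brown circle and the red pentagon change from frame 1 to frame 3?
+2.5

Distance in frame 1: 1.9. Distance in frame 3: 4.4.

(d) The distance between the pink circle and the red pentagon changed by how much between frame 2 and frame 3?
-3.8

Distance in frame 2: 8.7. Distance in frame 3: 4.9.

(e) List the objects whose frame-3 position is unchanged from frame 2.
the blue hexagon, the pink circle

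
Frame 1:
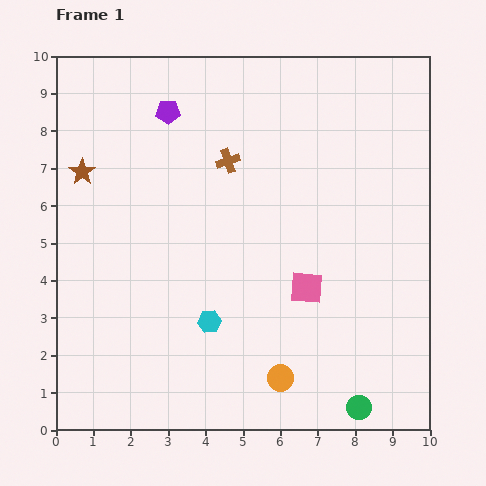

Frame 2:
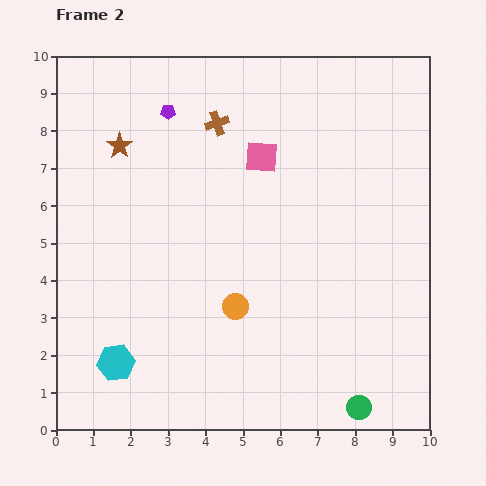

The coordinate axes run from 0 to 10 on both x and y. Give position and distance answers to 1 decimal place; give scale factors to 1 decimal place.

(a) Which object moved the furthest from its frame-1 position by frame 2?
the pink square

(moved 3.7; next 2.7)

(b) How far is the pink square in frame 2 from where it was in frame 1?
3.7

The pink square moved from (6.7, 3.8) to (5.5, 7.3), a distance of √(1.2² + 3.5²) ≈ 3.7.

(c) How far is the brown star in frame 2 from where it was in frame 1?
1.2

The brown star moved from (0.7, 6.9) to (1.7, 7.6), a distance of √(1.0² + 0.7²) ≈ 1.2.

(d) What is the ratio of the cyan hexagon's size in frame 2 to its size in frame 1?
1.6×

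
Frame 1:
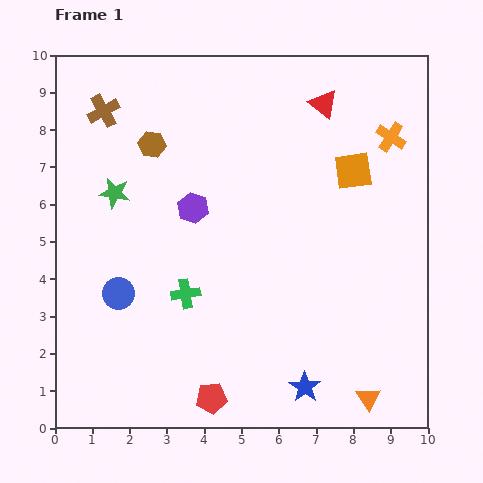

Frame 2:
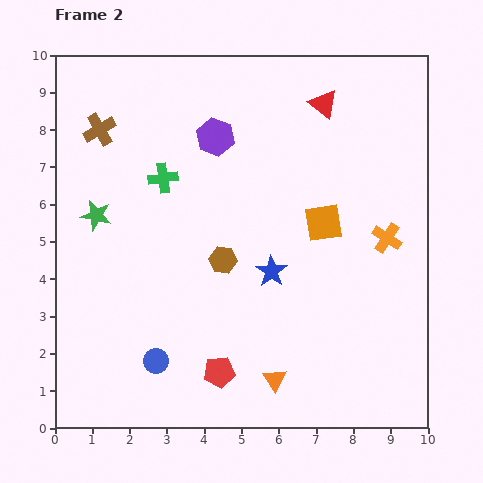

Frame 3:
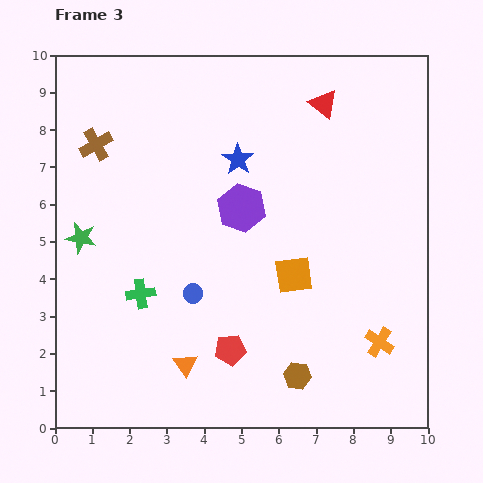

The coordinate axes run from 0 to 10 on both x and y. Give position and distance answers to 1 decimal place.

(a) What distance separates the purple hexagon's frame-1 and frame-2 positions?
2.0

The purple hexagon moved from (3.7, 5.9) to (4.3, 7.8), a distance of √(0.6² + 1.9²) ≈ 2.0.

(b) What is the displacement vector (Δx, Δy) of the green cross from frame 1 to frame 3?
(-1.2, 0.0)

The green cross was at (3.5, 3.6) in frame 1 and (2.3, 3.6) in frame 3.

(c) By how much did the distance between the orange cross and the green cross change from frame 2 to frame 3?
+0.3

Distance in frame 2: 6.2. Distance in frame 3: 6.5.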